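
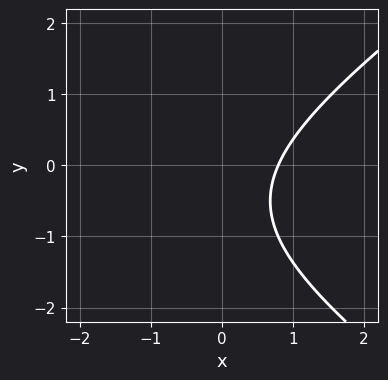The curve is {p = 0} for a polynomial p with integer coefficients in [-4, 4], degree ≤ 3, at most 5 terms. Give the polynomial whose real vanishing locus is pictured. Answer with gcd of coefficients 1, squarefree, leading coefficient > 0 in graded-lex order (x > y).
deg p = 2. The shape is more complex than any degree-1 curve.
From the visible intercepts: the curve avoids every integer y-axis point in the box.
Putting this together gives p.

x^2 - 2*y^2 + 3*x - 2*y - 3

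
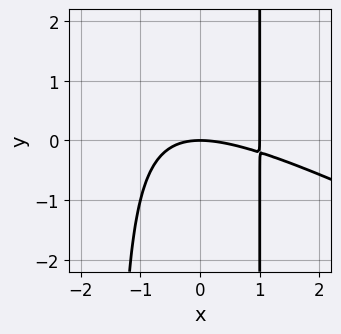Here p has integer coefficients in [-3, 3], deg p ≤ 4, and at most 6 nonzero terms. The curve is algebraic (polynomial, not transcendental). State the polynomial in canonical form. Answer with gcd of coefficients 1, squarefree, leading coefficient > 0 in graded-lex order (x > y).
x^3 + 2*x^2*y - x^2 + x*y - 3*y

(a) Degree: the shape is more complex than any degree-2 curve, so deg p = 3.
(b) Observable constraints: one y-axis crossing is at y = 0; the x-axis gridline crossings are at x ∈ {0, 1}.
(c) Assembling these constraints gives the stated polynomial.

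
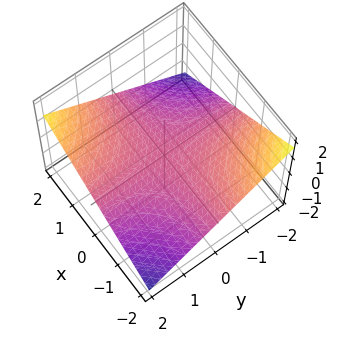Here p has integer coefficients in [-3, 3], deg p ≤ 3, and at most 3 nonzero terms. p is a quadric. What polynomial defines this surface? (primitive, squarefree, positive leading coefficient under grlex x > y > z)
x*y - 3*z

1. deg p = 2.
2. From the visible intercepts: it meets the z-axis at z = 0 (among the integer gridlines); the visible y-axis segment lies entirely on the surface; every point of the x-axis in the box is on the surface.
3. Fitting integer coefficients to these (and the overall shape) gives p.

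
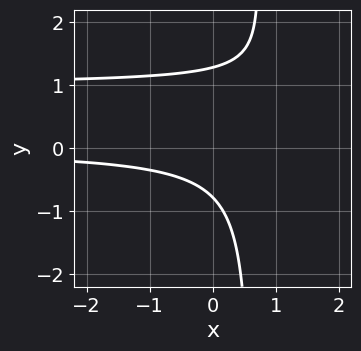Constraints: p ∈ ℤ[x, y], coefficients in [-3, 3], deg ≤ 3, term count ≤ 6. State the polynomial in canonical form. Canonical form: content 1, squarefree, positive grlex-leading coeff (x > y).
(a) deg p = 3. No degree-2 curve has this shape.
(b) From the axis intercepts and sections: the curve avoids every integer x-axis point in the box.
(c) These observations pin down the coefficients.

3*x*y^2 - 3*x*y - 2*y^2 + y + 2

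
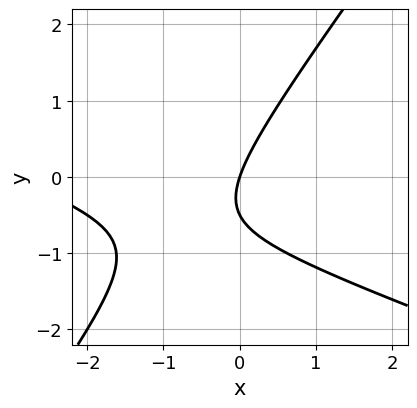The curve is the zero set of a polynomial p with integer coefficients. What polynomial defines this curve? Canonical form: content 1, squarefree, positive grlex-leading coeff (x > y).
x^2 + 2*x*y - 2*y^2 + 3*x - y

The degree is 2 — a generic line meets the curve in up to 2 points.
From the visible intercepts: one x-axis crossing is at x = 0; one y-axis crossing is at y = 0.
Together with the visible shape, these determine p as stated.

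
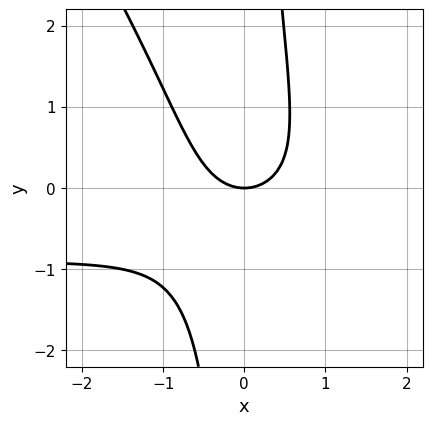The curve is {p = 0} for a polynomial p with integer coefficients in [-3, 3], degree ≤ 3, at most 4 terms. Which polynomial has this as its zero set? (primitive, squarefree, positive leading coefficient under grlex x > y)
(a) deg p = 3.
(b) From the axis intercepts and sections: it crosses the y-axis at the gridline y = 0; one x-axis crossing is at x = 0.
(c) These observations pin down the coefficients.

3*x^2*y + 2*x*y^2 + 3*x^2 - 3*y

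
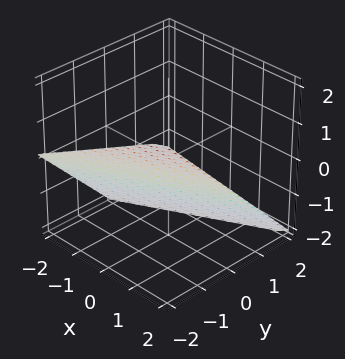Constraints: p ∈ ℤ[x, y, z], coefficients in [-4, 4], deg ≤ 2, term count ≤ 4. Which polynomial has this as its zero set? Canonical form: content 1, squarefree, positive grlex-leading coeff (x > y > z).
(a) The degree is 1 — every cross-section is a straight line — this is a plane.
(b) Checking where it meets the axes: it meets the y-axis at y = -1 (among the integer gridlines); it crosses the z-axis at the gridline z = -1; one x-axis crossing is at x = 2.
(c) Matching integer coefficients to the picture gives p.

x - 2*y - 2*z - 2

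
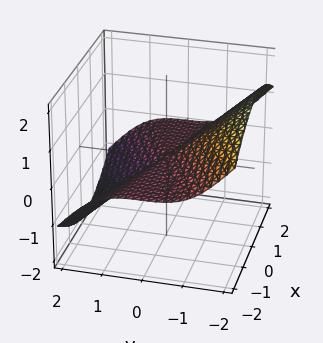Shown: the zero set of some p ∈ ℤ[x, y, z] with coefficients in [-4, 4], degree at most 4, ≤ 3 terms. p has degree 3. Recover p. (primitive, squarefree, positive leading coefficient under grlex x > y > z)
3*x^2*z + 2*y^3 + 3*z^3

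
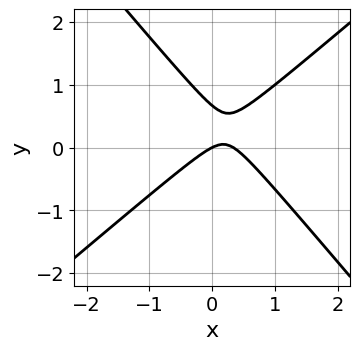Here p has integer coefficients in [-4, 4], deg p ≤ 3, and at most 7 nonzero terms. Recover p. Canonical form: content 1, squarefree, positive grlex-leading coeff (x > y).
1. Degree: no degree-1 curve has this shape, so deg p = 2.
2. From the axis intercepts and sections: one y-axis crossing is at y = 0; it meets the x-axis at x = 0 (among the integer gridlines).
3. Assembling these constraints gives the stated polynomial.

3*x^2 - x*y - 3*y^2 - x + 2*y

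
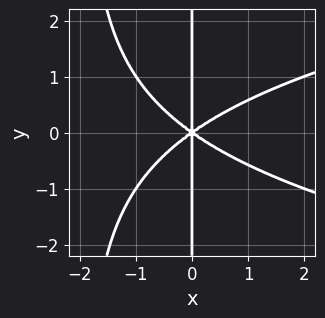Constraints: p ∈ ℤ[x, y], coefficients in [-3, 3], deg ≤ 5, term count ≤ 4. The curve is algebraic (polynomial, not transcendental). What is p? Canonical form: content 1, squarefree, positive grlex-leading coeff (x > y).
x^2*y^2 - x^3 + 2*x*y^2

(a) deg p = 4. A generic line meets the curve in up to 4 points.
(b) Symmetries: mirror symmetry y ↦ −y ⇒ only even powers of y.
(c) From the axis intercepts and sections: every point of the y-axis in the box is on the curve; one x-axis crossing is at x = 0.
(d) These observations pin down the coefficients.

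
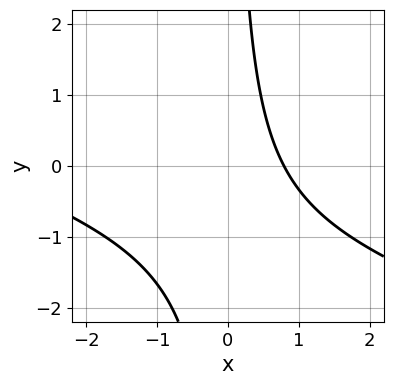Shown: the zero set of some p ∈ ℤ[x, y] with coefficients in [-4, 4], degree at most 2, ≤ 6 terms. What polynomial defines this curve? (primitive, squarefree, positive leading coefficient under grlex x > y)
x^2 + 3*x*y + 3*x - 3

deg p = 2. A generic line meets the curve in up to 2 points.
Reading off the gridlines: it misses every integer gridline on the y-axis.
These observations pin down the coefficients.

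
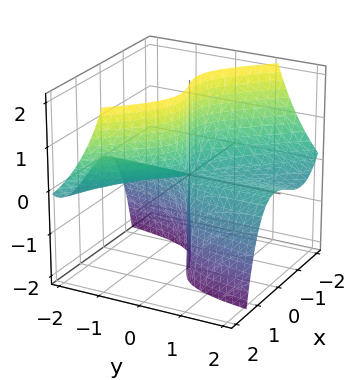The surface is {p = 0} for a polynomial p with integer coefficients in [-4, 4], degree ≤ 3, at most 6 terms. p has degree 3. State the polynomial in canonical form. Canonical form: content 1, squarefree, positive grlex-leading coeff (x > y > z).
2*x^3 + 2*x^2*y - x*z + 3*y*z

(a) The degree is 3 — the shape is more complex than any degree-2 surface.
(b) Observable constraints: the visible y-axis segment lies entirely on the surface; every point of the z-axis in the box is on the surface.
(c) Putting this together gives p.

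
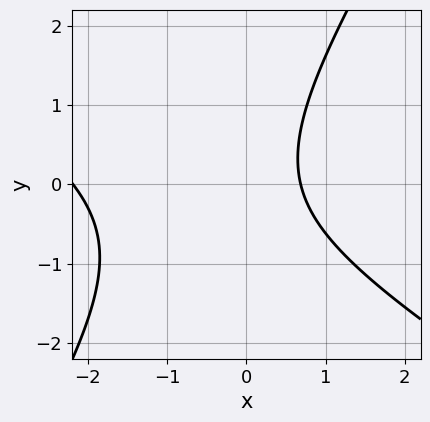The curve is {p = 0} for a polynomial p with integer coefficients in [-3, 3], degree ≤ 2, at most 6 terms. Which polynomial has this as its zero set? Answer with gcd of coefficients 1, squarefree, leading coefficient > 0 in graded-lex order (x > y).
1. deg p = 2.
2. Observable constraints: the curve avoids every integer y-axis point in the box.
3. Assembling these constraints gives the stated polynomial.

2*x^2 + 2*x*y - 2*y^2 + 3*x - 3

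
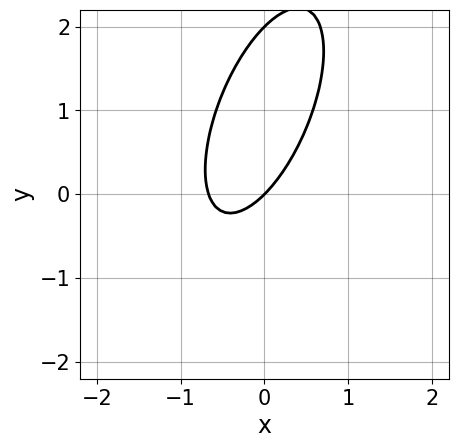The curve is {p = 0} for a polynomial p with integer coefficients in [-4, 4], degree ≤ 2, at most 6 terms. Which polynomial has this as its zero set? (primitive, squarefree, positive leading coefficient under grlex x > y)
deg p = 2.
From the axis intercepts and sections: it meets the x-axis at x = 0 (among the integer gridlines); the y-axis gridline crossings are at y ∈ {0, 2}.
The integer polynomial consistent with all of this is the stated p.

3*x^2 - 2*x*y + y^2 + 2*x - 2*y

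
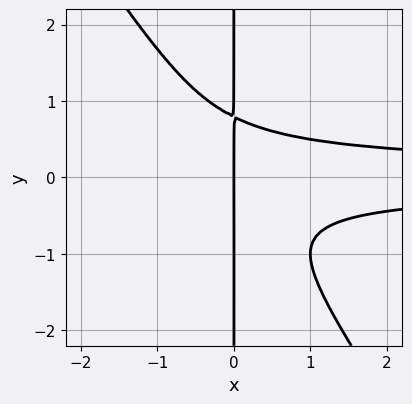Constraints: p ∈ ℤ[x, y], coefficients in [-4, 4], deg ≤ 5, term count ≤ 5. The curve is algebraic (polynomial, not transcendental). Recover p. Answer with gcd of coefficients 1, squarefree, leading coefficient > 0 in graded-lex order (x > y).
(a) The degree is 4 — no degree-3 curve has this shape.
(b) Checking where it meets the axes: it meets the x-axis at x = 0 (among the integer gridlines); the visible y-axis segment lies entirely on the curve.
(c) Solving for integer coefficients yields p as stated.

3*x^2*y^2 + 2*x*y^3 - x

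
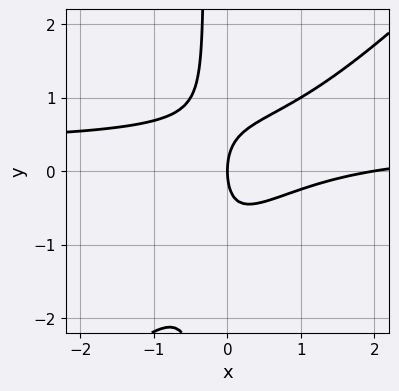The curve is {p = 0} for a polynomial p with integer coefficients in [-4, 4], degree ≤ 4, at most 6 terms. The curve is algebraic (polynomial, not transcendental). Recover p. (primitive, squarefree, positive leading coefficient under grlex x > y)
First, the degree is 3 — a generic line meets the curve in up to 3 points.
Next, reading off the gridlines: the x-axis gridline crossings are at x ∈ {0, 2}; one y-axis crossing is at y = 0.
Finally, putting this together gives p.

3*x^2*y - 3*x*y^2 - x^2 - y^2 + 2*x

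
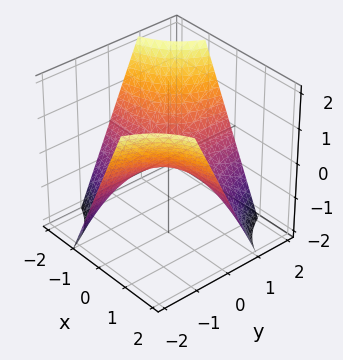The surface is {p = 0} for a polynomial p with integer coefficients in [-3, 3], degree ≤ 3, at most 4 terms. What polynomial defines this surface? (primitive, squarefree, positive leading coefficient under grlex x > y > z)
x*y + z

First, the degree is 2 — a saddle surface; a quadric.
Next, from the axis intercepts and sections: every point of the x-axis in the box is on the surface; it meets the z-axis at z = 0 (among the integer gridlines).
Finally, the integer polynomial consistent with all of this is the stated p. Check: (0, -1, 0) on the y-axis lies on the surface, and p(0, -1, 0) = 0. ✓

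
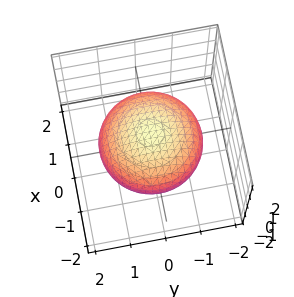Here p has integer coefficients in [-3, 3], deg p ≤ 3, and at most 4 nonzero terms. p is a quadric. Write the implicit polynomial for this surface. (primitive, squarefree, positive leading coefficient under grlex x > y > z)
(a) The degree is 2 — bounded and convex; a quadric.
(b) Symmetries: rotational symmetry about the z-axis ⇒ p depends on x, y only through x² + y²; mirror symmetry z ↦ −z ⇒ only even powers of z.
(c) Checking where it meets the axes: a circular section at z = 0 has radius between 1 and 2; among the integer gridlines, it crosses the z-axis at z ∈ {-1, 1}.
(d) Assembling these constraints gives the stated polynomial.

x^2 + y^2 + 2*z^2 - 2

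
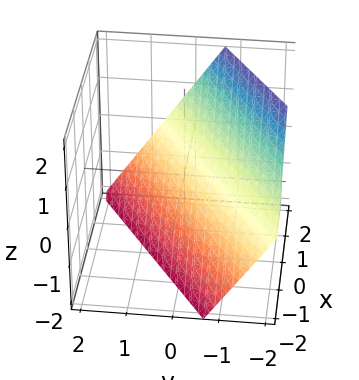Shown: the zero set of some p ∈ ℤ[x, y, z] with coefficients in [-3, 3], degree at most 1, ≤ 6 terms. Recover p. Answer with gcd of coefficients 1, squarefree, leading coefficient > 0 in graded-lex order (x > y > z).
2*x - 3*y - 2*z - 2

The degree is 1 — the surface is flat (a plane).
Reading off the gridlines: it meets the z-axis at z = -1 (among the integer gridlines); it crosses the x-axis at the gridline x = 1.
Matching integer coefficients to the picture gives p.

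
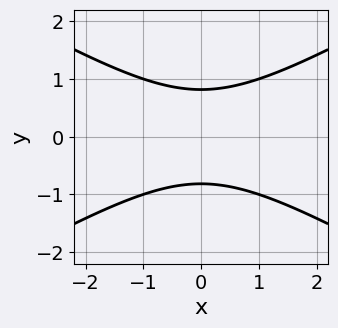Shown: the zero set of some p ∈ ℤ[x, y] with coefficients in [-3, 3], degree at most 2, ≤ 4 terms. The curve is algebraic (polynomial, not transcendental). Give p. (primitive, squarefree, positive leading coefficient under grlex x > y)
1. deg p = 2. No degree-1 curve has this shape.
2. Symmetries: the x ↦ −x reflection is a symmetry, so x appears only in even powers; the y ↦ −y reflection is a symmetry, so y appears only in even powers.
3. Against the integer gridlines: the curve avoids every integer x-axis point in the box.
4. These observations pin down the coefficients.

x^2 - 3*y^2 + 2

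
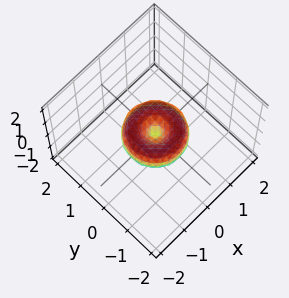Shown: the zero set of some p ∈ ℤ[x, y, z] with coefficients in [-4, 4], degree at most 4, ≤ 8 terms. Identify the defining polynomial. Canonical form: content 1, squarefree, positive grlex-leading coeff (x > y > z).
x^4 + 2*x^2*y^2 + y^4 - x^2 - y^2 + z^2

(a) deg p = 4. The shape is more complex than any degree-3 surface.
(b) Symmetries: the z-axis is an axis of rotation, so x and y enter only as x² + y².
(c) Checking where it meets the axes: among the integer gridlines, it crosses the y-axis at y ∈ {-1, 0, 1}; among the integer gridlines, it crosses the x-axis at x ∈ {-1, 0, 1}.
(d) The integer polynomial consistent with all of this is the stated p.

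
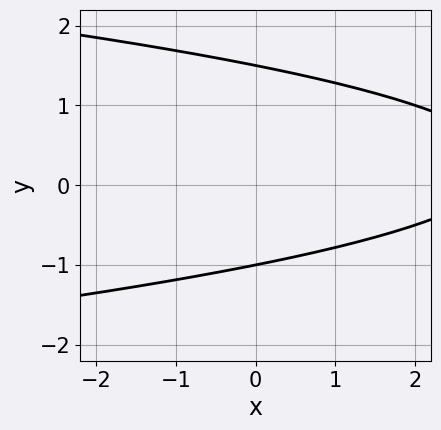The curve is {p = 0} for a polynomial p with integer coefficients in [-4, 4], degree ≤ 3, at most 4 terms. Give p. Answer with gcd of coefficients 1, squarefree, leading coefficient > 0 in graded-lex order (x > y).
The degree is 2 — the shape is more complex than any degree-1 curve.
From the visible intercepts: no x-intercept at any integer in the box; one y-axis crossing is at y = -1.
These observations pin down the coefficients.

2*y^2 + x - y - 3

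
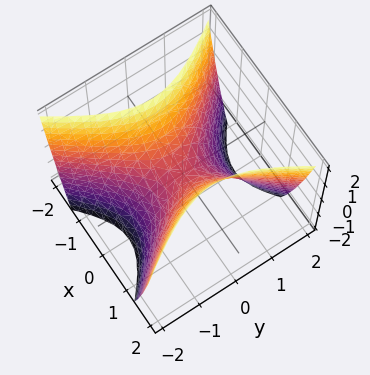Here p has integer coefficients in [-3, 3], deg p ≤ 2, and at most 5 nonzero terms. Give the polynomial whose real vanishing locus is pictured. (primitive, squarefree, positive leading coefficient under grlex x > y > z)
3*x^2 - 2*y^2 - 2*z

1. deg p = 2. A saddle surface; a quadric.
2. Symmetries: mirror symmetry y ↦ −y ⇒ only even powers of y; the x ↦ −x reflection is a symmetry, so x appears only in even powers.
3. Observable constraints: it meets the z-axis at z = 0 (among the integer gridlines); it meets the y-axis at y = 0 (among the integer gridlines); one x-axis crossing is at x = 0.
4. Together with the visible shape, these determine p as stated.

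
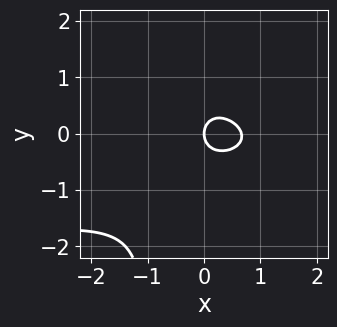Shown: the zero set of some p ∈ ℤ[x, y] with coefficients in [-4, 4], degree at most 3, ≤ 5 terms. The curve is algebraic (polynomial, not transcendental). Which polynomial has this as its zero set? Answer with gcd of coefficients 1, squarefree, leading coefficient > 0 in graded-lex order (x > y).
(a) deg p = 3.
(b) Checking where it meets the axes: it meets the y-axis at y = 0 (among the integer gridlines); it meets the x-axis at x = 0 (among the integer gridlines).
(c) Putting this together gives p.

x^2*y + 3*x*y^2 + 3*x^2 + 3*y^2 - 2*x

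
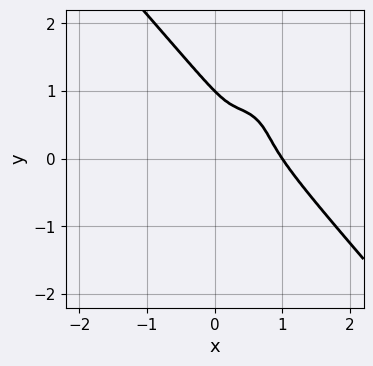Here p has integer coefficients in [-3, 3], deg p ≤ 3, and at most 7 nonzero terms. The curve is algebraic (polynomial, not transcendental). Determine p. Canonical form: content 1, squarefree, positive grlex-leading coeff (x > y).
3*x^3 + 2*y^3 - 3*x^2 + 2*x*y - 2*y^2

First, the degree is 3 — the shape is more complex than any degree-2 curve.
Next, from the visible intercepts: it meets the y-axis at y = 1 (among the integer gridlines); one x-axis crossing is at x = 1.
Finally, together with the visible shape, these determine p as stated.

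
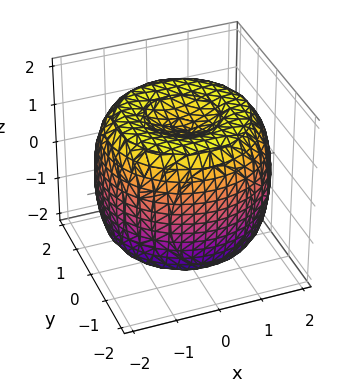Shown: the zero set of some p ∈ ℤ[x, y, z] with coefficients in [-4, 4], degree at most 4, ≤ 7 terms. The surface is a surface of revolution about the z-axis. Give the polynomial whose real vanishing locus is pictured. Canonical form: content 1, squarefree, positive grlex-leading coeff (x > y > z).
x^4 + 2*x^2*y^2 + y^4 - 3*x^2 - 3*y^2 + 2*z^2 - 3

deg p = 4. A generic line meets the surface in up to 4 points.
Symmetries: rotational symmetry about the z-axis ⇒ p depends on x, y only through x² + y².
From the axis intercepts and sections: a circular section at z = 0 has radius between 1 and 2.
The integer polynomial consistent with all of this is the stated p.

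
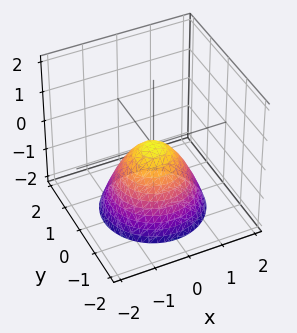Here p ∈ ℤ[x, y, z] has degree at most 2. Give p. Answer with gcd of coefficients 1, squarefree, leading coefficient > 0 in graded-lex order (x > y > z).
First, degree: a single bowl opening along one axis; a quadric, so deg p = 2.
Then, symmetries: every cross-section ⟂ z is a circle, so x, y appear only via x² + y².
Next, from the axis intercepts and sections: it crosses the y-axis at the gridline y = 0; one x-axis crossing is at x = 0.
Finally, together with the visible shape, these determine p as stated.

x^2 + y^2 + z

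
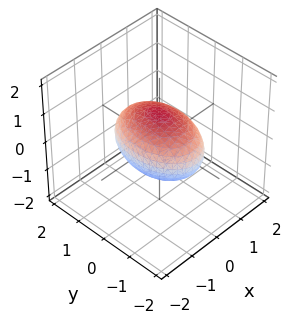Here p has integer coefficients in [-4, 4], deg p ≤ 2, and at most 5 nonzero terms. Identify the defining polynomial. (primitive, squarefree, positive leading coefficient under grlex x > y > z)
2*x^2 + y^2 + 2*z^2 - 2

(a) deg p = 2. Bounded and convex; a quadric.
(b) Symmetries: mirror symmetry x ↦ −x ⇒ only even powers of x; the y ↦ −y reflection is a symmetry, so y appears only in even powers; it's symmetric under z → −z, forcing even powers of z.
(c) From the axis intercepts and sections: among the integer gridlines, it crosses the z-axis at z ∈ {-1, 1}; the x-axis gridline crossings are at x ∈ {-1, 1}.
(d) Putting this together gives p.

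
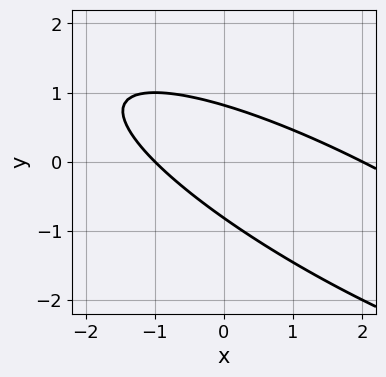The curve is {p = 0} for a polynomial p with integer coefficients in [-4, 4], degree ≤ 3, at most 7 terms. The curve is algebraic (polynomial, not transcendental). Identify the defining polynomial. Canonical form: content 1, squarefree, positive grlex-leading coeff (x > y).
x^2 + 3*x*y + 3*y^2 - x - 2

1. Degree: a generic line meets the curve in up to 2 points, so deg p = 2.
2. Checking where it meets the axes: among the integer gridlines, it crosses the x-axis at x ∈ {-1, 2}.
3. The integer polynomial consistent with all of this is the stated p.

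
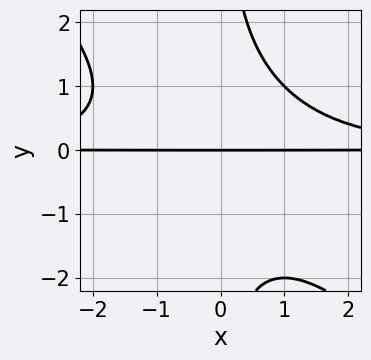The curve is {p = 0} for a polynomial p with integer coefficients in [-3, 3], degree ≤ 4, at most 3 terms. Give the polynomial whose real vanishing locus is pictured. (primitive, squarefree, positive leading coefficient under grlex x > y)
First, degree: the shape is more complex than any degree-3 curve, so deg p = 4.
Next, against the integer gridlines: the visible x-axis segment lies entirely on the curve; it meets the y-axis at y = 0 (among the integer gridlines).
Finally, putting this together gives p.

x^2*y^2 + x*y^3 - 2*y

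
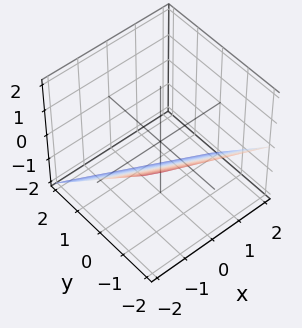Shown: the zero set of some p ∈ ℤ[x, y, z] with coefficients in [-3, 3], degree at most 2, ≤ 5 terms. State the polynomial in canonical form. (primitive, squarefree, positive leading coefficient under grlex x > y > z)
x + 2*y + 2*z + 2

First, deg p = 1.
Then, against the integer gridlines: it crosses the z-axis at the gridline z = -1; one y-axis crossing is at y = -1; it crosses the x-axis at the gridline x = -2.
Finally, these observations pin down the coefficients.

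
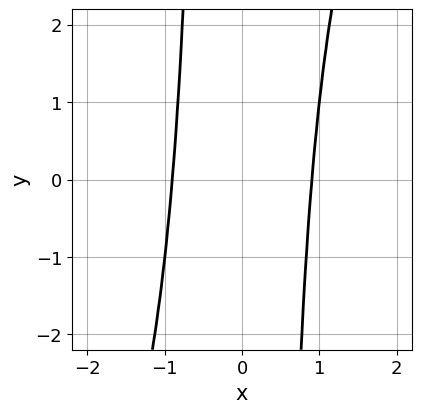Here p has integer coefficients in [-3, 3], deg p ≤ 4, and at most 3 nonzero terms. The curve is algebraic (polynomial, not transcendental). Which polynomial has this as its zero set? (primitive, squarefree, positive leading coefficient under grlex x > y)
(a) Degree: no degree-3 curve has this shape, so deg p = 4.
(b) Observable constraints: the curve avoids every integer y-axis point in the box.
(c) These observations pin down the coefficients.

3*x^4 - x^3*y - 2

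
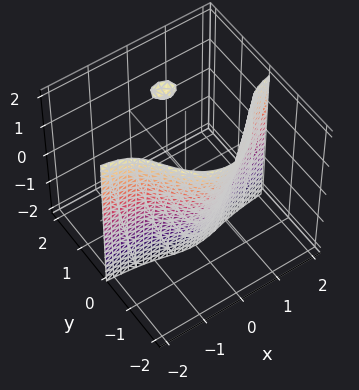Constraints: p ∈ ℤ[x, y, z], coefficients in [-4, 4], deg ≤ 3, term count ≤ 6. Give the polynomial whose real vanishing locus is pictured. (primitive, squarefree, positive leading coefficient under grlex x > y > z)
2*x^2*y + y^3 - y*z + 1

1. deg p = 3. No degree-2 surface has this shape.
2. Against the integer gridlines: no z-intercept at any integer in the box; it crosses the y-axis at the gridline y = -1; no x-intercept at any integer in the box.
3. Fitting integer coefficients to these (and the overall shape) gives p.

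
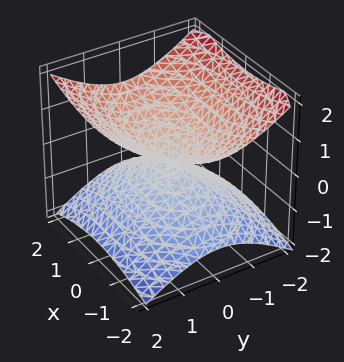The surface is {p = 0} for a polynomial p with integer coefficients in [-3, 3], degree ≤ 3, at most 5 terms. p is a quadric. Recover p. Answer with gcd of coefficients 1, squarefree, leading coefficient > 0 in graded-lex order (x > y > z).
x^2 + 2*y^2 - 3*z^2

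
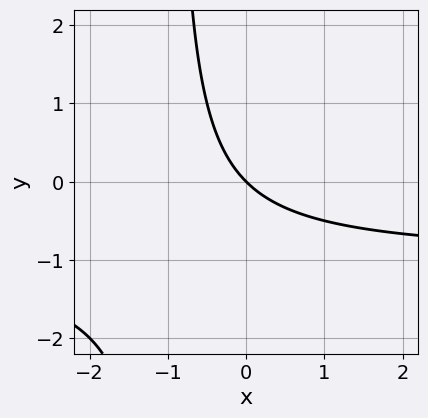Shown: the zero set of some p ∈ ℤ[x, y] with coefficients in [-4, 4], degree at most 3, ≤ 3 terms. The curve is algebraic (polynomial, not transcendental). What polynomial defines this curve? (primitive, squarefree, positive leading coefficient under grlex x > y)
x*y + x + y

1. The degree is 2 — a generic line meets the curve in up to 2 points.
2. Observable constraints: one y-axis crossing is at y = 0; it meets the x-axis at x = 0 (among the integer gridlines).
3. Assembling these constraints gives the stated polynomial.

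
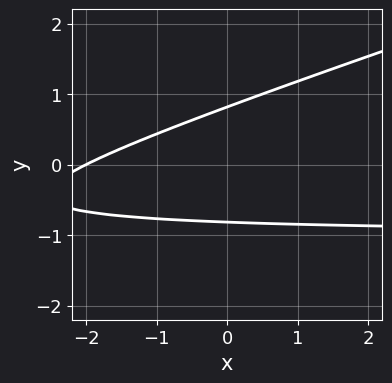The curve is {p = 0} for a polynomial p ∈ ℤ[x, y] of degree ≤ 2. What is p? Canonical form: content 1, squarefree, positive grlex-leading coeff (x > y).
1. Degree: a generic line meets the curve in up to 2 points, so deg p = 2.
2. Against the integer gridlines: it meets the x-axis at x = -2 (among the integer gridlines).
3. These observations pin down the coefficients.

x*y - 3*y^2 + x + 2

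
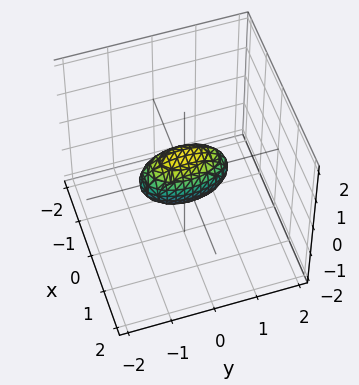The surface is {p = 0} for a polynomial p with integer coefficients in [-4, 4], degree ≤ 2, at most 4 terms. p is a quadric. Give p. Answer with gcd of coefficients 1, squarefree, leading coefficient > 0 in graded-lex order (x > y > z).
3*x^2 + y^2 + 2*z^2 - 1

First, degree: a closed, bounded, convex surface; a quadric, so deg p = 2.
Next, symmetries: mirror symmetry z ↦ −z ⇒ only even powers of z; mirror symmetry y ↦ −y ⇒ only even powers of y; the x ↦ −x reflection is a symmetry, so x appears only in even powers.
Next, against the integer gridlines: the y-axis gridline crossings are at y ∈ {-1, 1}.
Finally, matching integer coefficients to the picture gives p.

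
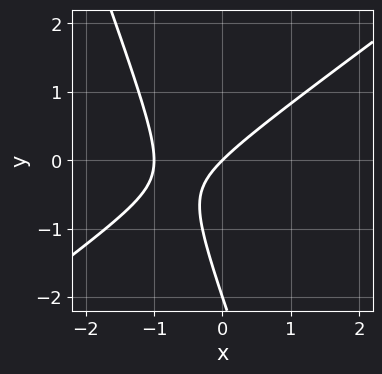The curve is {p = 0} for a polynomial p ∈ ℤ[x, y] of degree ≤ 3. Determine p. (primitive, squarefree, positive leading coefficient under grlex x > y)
2*x^2 - 2*x*y - y^2 + 2*x - 2*y

1. The degree is 2 — no degree-1 curve has this shape.
2. Against the integer gridlines: among the integer gridlines, it crosses the x-axis at x ∈ {-1, 0}; among the integer gridlines, it crosses the y-axis at y ∈ {-2, 0}.
3. Assembling these constraints gives the stated polynomial.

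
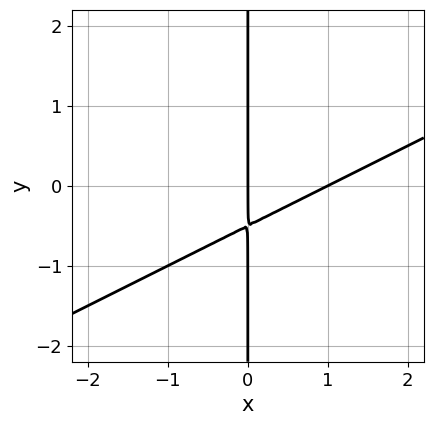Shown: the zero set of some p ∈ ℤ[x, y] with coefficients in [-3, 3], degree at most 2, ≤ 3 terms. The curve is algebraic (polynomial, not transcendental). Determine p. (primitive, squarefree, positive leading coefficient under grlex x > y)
x^2 - 2*x*y - x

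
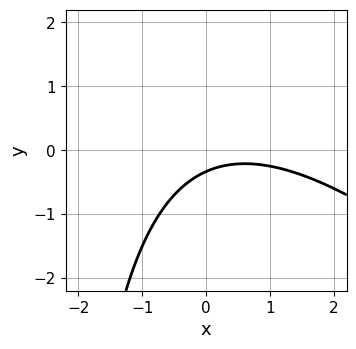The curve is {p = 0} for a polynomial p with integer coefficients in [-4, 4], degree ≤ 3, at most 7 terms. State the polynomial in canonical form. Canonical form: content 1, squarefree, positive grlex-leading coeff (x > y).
The degree is 2 — no degree-1 curve has this shape.
Reading off the gridlines: no x-intercept at any integer in the box.
The integer polynomial consistent with all of this is the stated p.

x^2 + x*y - x + 3*y + 1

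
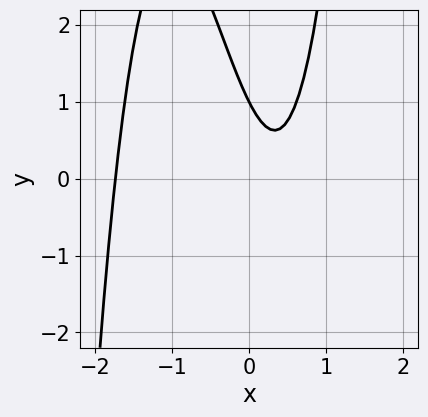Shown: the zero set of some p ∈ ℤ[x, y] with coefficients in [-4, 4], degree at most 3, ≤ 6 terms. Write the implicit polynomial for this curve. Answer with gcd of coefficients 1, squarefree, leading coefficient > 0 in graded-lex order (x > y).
(a) Degree: a generic line meets the curve in up to 3 points, so deg p = 3.
(b) From the axis intercepts and sections: it crosses the y-axis at the gridline y = 1.
(c) Together with the visible shape, these determine p as stated.

2*x^3 + 2*x^2 - 2*x - y + 1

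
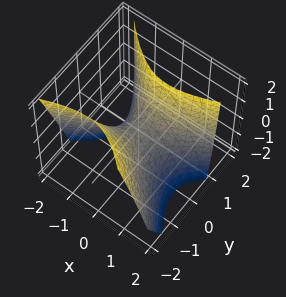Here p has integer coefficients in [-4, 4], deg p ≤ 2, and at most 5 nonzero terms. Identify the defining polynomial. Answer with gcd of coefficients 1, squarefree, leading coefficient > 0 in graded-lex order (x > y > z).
First, degree: the shape is more complex than any degree-1 surface, so deg p = 2.
Then, checking where it meets the axes: it meets the y-axis at y = 0 (among the integer gridlines); it meets the x-axis at x = 0 (among the integer gridlines); it meets the z-axis at z = 0 (among the integer gridlines).
Finally, these observations pin down the coefficients.

2*x^2 - 2*x*y - 3*y^2 - y*z + 2*z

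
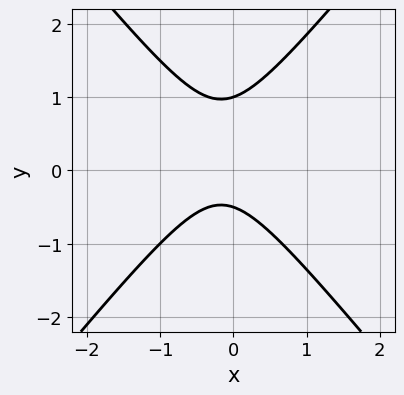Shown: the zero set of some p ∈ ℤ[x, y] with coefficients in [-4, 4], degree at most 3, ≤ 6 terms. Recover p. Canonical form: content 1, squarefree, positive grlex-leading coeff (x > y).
1. deg p = 2.
2. From the visible intercepts: no x-intercept at any integer in the box; it crosses the y-axis at the gridline y = 1.
3. Matching integer coefficients to the picture gives p.

3*x^2 - 2*y^2 + x + y + 1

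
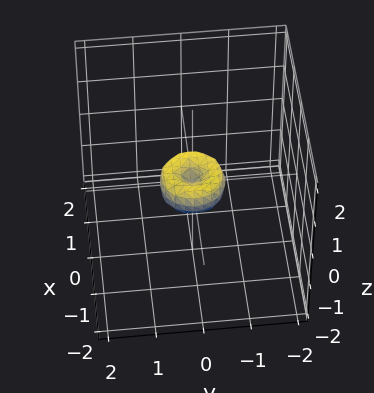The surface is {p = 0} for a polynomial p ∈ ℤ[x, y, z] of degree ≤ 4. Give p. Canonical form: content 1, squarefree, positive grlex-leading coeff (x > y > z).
deg p = 4. A generic line meets the surface in up to 4 points.
Symmetries: rotational symmetry about the z-axis ⇒ p depends on x, y only through x² + y².
From the visible intercepts: one y-axis crossing is at y = 0; one z-axis crossing is at z = 0.
Fitting integer coefficients to these (and the overall shape) gives p.

2*x^4 + 4*x^2*y^2 + 2*y^4 - x^2 - y^2 + z^2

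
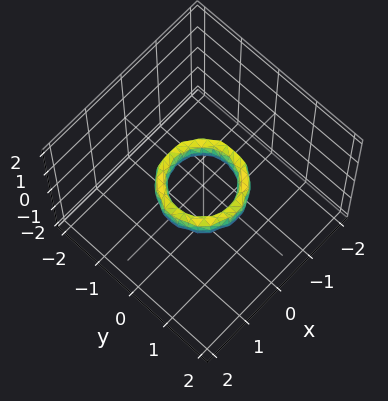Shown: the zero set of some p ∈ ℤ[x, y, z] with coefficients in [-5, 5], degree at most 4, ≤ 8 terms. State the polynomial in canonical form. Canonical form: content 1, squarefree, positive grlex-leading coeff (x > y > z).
2*x^4 + 4*x^2*y^2 + 2*y^4 - 3*x^2 - 3*y^2 + z^2 + 1

1. Degree: a generic line meets the surface in up to 4 points, so deg p = 4.
2. Symmetry: every cross-section ⟂ z is a circle, so x, y appear only via x² + y².
3. From the axis intercepts and sections: it misses every integer gridline on the z-axis; among the integer gridlines, it crosses the x-axis at x ∈ {-1, 1}; a circular section at z = 0 has radius between 0 and 1; the y-axis gridline crossings are at y ∈ {-1, 1}.
4. These observations pin down the coefficients.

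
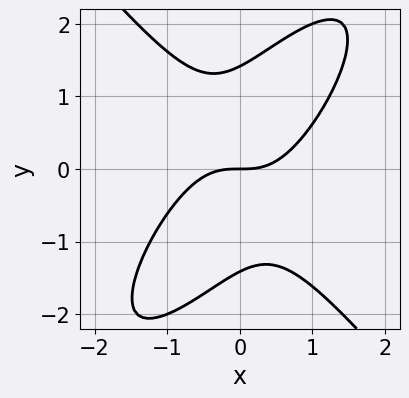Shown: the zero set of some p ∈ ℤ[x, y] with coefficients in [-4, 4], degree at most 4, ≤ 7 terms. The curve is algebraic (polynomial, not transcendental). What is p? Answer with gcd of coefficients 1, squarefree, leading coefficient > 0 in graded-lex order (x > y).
2*x^3 - x^2*y - x*y^2 + y^3 - 2*y

First, degree: no degree-2 curve has this shape, so deg p = 3.
Then, reading off the gridlines: one y-axis crossing is at y = 0; it crosses the x-axis at the gridline x = 0.
Finally, putting this together gives p.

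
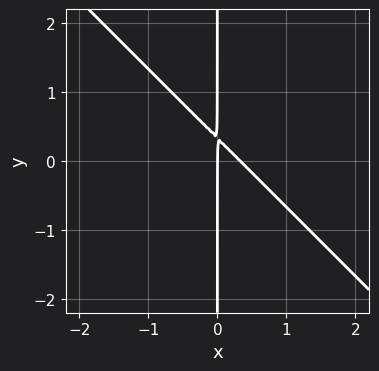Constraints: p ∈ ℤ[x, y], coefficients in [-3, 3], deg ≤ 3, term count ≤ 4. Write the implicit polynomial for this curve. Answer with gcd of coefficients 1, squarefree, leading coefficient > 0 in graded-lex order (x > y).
3*x^2 + 3*x*y - x

(a) Degree: a generic line meets the curve in up to 2 points, so deg p = 2.
(b) Against the integer gridlines: one x-axis crossing is at x = 0; the visible y-axis segment lies entirely on the curve.
(c) These observations pin down the coefficients.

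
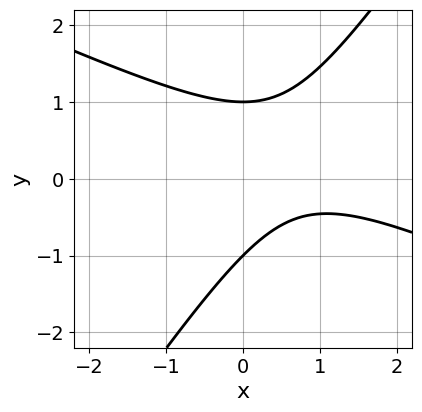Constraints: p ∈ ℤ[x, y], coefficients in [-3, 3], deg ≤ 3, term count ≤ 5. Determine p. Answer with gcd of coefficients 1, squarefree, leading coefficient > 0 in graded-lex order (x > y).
(a) Degree: the shape is more complex than any degree-1 curve, so deg p = 2.
(b) Observable constraints: the curve avoids every integer x-axis point in the box; among the integer gridlines, it crosses the y-axis at y ∈ {-1, 1}.
(c) Assembling these constraints gives the stated polynomial.

2*x^2 + 3*x*y - 3*y^2 - 3*x + 3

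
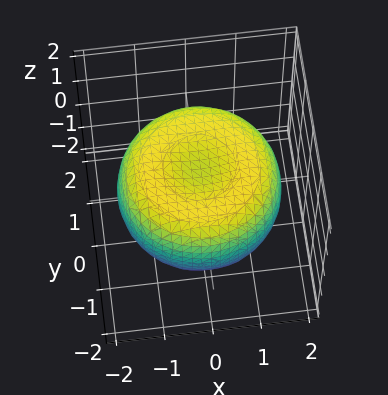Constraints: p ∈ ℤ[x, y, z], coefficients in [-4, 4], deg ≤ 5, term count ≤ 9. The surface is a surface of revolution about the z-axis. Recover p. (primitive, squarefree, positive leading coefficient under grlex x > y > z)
1. deg p = 4. The shape is more complex than any degree-3 surface.
2. Symmetries: the z-axis is an axis of rotation, so x and y enter only as x² + y².
3. Observable constraints: a circular section at z = -1 has radius exactly 1.
4. Together with the visible shape, these determine p as stated.

x^4 + 2*x^2*y^2 + y^4 - 2*x^2 - 2*y^2 + 3*z^2 - 2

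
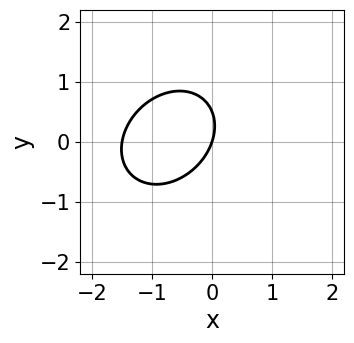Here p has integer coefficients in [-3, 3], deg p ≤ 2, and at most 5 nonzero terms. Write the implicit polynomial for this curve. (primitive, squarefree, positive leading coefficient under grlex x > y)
2*x^2 - x*y + 2*y^2 + 3*x - y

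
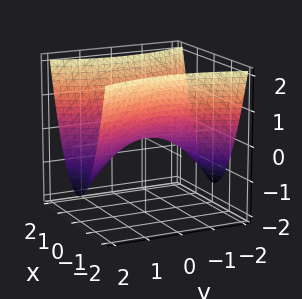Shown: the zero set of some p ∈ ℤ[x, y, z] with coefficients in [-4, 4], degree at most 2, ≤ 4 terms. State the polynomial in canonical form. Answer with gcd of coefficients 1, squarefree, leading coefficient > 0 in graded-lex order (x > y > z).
deg p = 2. A saddle surface; a quadric.
Symmetries: it's symmetric under x → −x, forcing even powers of x; mirror symmetry y ↦ −y ⇒ only even powers of y.
From the axis intercepts and sections: it crosses the z-axis at the gridline z = 0; it meets the x-axis at x = 0 (among the integer gridlines).
Matching integer coefficients to the picture gives p.

3*x^2 - y^2 - 3*z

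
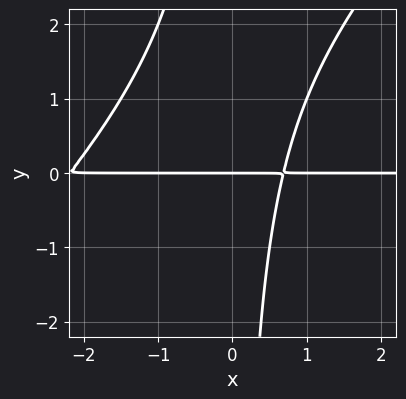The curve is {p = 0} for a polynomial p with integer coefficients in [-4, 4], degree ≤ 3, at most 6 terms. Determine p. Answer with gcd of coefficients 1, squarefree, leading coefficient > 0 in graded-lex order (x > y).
The degree is 3 — no degree-2 curve has this shape.
Observable constraints: every point of the x-axis in the box is on the curve; one y-axis crossing is at y = 0.
Assembling these constraints gives the stated polynomial.

2*x^2*y - 2*x*y^2 + 3*x*y - 3*y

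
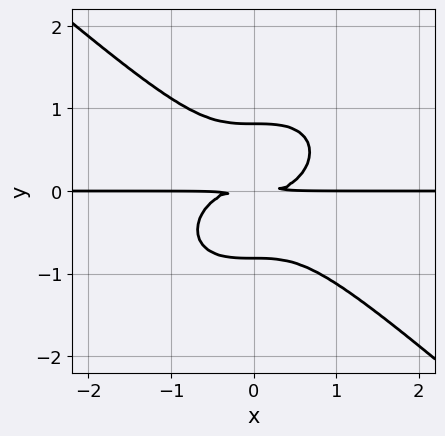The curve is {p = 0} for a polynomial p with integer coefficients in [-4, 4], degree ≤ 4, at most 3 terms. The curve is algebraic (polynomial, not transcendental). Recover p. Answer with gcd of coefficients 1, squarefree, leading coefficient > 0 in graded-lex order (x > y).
2*x^3*y + 3*y^4 - 2*y^2

(a) Degree: a generic line meets the curve in up to 4 points, so deg p = 4.
(b) Against the integer gridlines: the visible x-axis segment lies entirely on the curve.
(c) The integer polynomial consistent with all of this is the stated p.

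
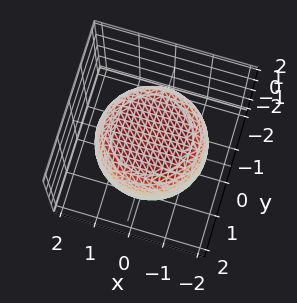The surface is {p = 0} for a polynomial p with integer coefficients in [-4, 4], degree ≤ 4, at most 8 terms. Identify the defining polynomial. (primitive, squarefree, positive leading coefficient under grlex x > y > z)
x^4 + 2*x^2*y^2 + y^4 - x^2 - y^2 + 3*z^2 - 3

deg p = 4. No degree-3 surface has this shape.
Symmetry: the z-axis is an axis of rotation, so x and y enter only as x² + y².
Checking where it meets the axes: the z-axis gridline crossings are at z ∈ {-1, 1}; a circular section at z = 1 has radius exactly 1.
Together with the visible shape, these determine p as stated.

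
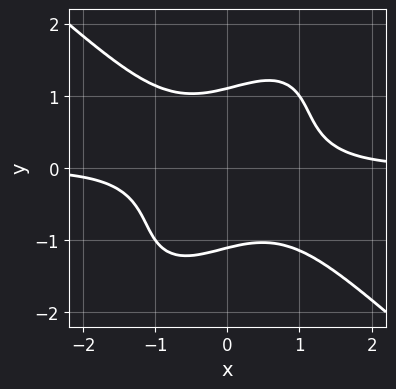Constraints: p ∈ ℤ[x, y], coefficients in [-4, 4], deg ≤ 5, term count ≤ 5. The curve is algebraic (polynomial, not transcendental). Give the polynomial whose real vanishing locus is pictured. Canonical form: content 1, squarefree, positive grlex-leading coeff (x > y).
3*x^3*y - 2*x*y^3 + 2*y^4 - 3

First, the degree is 4 — a generic line meets the curve in up to 4 points.
Then, checking where it meets the axes: it misses every integer gridline on the x-axis.
Finally, fitting integer coefficients to these (and the overall shape) gives p.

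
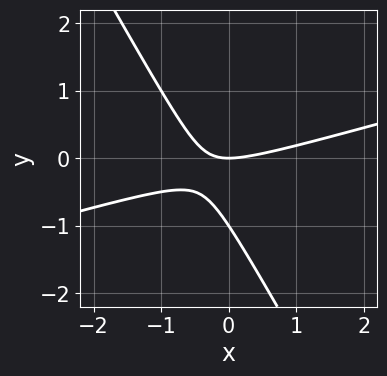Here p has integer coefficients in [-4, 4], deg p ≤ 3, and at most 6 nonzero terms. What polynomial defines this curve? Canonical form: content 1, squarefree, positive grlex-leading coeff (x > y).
(a) The degree is 2 — the shape is more complex than any degree-1 curve.
(b) From the visible intercepts: the y-axis gridline crossings are at y ∈ {-1, 0}; it crosses the x-axis at the gridline x = 0.
(c) Assembling these constraints gives the stated polynomial.

x^2 - 3*x*y - 2*y^2 - 2*y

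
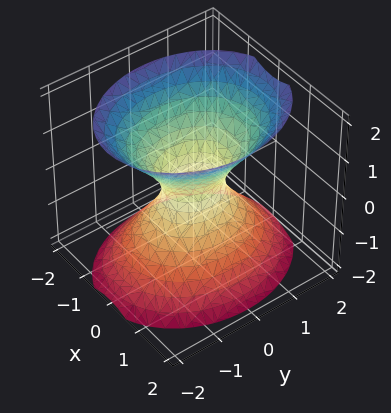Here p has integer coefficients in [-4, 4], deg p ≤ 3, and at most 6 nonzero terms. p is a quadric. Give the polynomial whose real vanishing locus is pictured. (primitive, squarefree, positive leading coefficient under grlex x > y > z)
3*x^2 + 2*y^2 - 2*z^2 - 1

1. deg p = 2.
2. Symmetries: it's symmetric under z → −z, forcing even powers of z; mirror symmetry y ↦ −y ⇒ only even powers of y; it's symmetric under x → −x, forcing even powers of x.
3. Reading off the gridlines: no z-intercept at any integer in the box.
4. Fitting integer coefficients to these (and the overall shape) gives p.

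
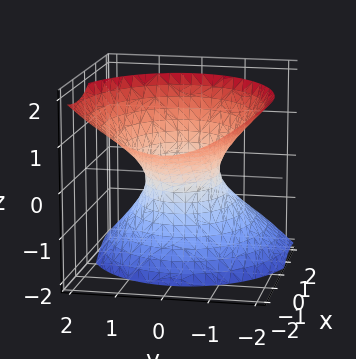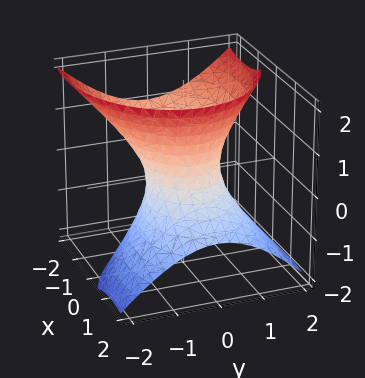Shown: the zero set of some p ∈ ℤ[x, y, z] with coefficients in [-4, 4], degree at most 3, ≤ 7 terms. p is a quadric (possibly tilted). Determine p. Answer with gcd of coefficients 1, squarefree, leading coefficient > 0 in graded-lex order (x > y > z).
First, degree: no degree-1 surface has this shape, so deg p = 2.
Then, from the axis intercepts and sections: among the integer gridlines, it crosses the x-axis at x ∈ {-1, 1}; the surface avoids every integer z-axis point in the box.
Finally, solving for integer coefficients yields p as stated.

2*x^2 + 3*x*z + 3*y^2 - 2*z^2 - 2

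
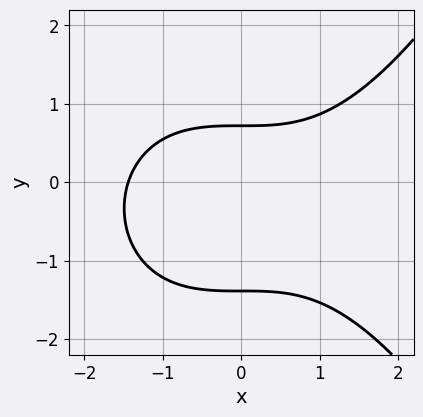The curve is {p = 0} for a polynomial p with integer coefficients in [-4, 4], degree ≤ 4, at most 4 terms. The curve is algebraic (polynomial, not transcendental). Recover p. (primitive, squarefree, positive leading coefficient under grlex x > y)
(a) deg p = 3. A generic line meets the curve in up to 3 points.
(b) Solving for integer coefficients yields p as stated.

x^3 - 3*y^2 - 2*y + 3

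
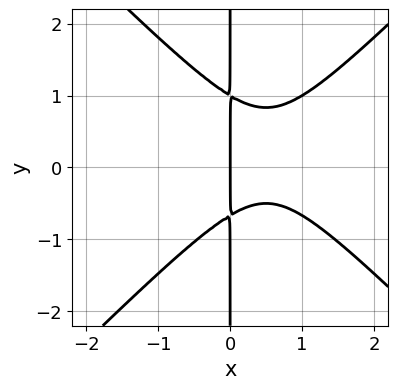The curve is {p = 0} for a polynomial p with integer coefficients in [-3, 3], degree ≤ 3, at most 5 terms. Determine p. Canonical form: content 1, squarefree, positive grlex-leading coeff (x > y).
3*x^3 - 3*x*y^2 - 3*x^2 + x*y + 2*x

(a) Degree: no degree-2 curve has this shape, so deg p = 3.
(b) Reading off the gridlines: every point of the y-axis in the box is on the curve; it crosses the x-axis at the gridline x = 0.
(c) Together with the visible shape, these determine p as stated.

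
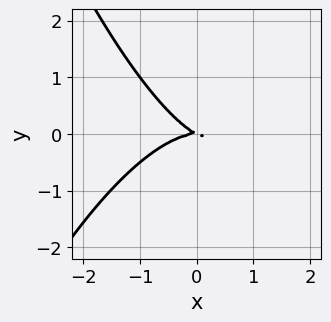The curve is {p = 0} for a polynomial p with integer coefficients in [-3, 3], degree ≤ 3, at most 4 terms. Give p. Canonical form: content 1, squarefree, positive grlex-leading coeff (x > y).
x^3 + x*y + 2*y^2

Degree: the shape is more complex than any degree-2 curve, so deg p = 3.
Against the integer gridlines: it meets the y-axis at y = 0 (among the integer gridlines); one x-axis crossing is at x = 0.
The integer polynomial consistent with all of this is the stated p.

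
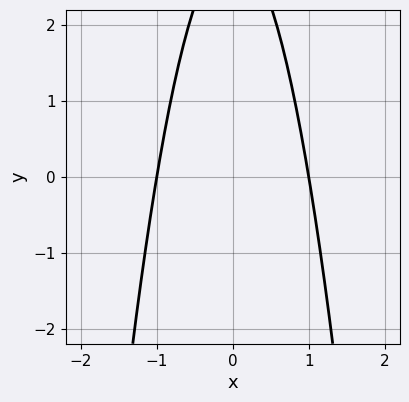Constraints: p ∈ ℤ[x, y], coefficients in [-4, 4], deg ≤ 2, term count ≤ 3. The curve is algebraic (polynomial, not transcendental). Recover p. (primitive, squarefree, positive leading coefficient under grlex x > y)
1. deg p = 2.
2. Symmetries: it's symmetric under x → −x, forcing even powers of x.
3. From the axis intercepts and sections: no y-intercept at any integer in the box; the x-axis gridline crossings are at x ∈ {-1, 1}.
4. These observations pin down the coefficients.

3*x^2 + y - 3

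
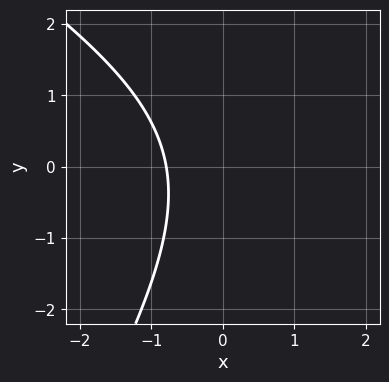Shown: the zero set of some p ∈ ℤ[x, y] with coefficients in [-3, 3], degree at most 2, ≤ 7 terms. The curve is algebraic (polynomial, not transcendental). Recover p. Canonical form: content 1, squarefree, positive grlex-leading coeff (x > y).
x^2 + x*y - y^2 - 3*x - 3

(a) deg p = 2.
(b) From the visible intercepts: the curve avoids every integer y-axis point in the box.
(c) Matching integer coefficients to the picture gives p.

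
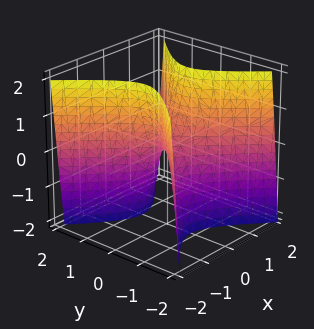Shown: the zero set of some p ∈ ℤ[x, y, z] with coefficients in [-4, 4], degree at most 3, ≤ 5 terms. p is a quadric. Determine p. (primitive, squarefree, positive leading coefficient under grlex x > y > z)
3*x^2 - 3*y^2 - z

The degree is 2 — a hyperbolic paraboloid; a quadric.
Symmetries: the y ↦ −y reflection is a symmetry, so y appears only in even powers; it's symmetric under x → −x, forcing even powers of x.
Against the integer gridlines: one z-axis crossing is at z = 0; it meets the y-axis at y = 0 (among the integer gridlines); one x-axis crossing is at x = 0.
Putting this together gives p.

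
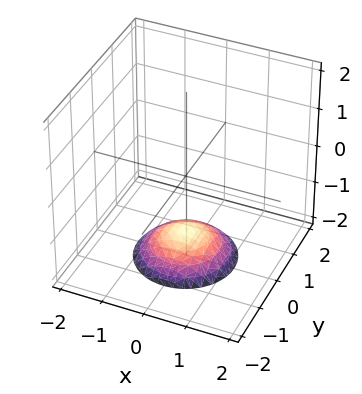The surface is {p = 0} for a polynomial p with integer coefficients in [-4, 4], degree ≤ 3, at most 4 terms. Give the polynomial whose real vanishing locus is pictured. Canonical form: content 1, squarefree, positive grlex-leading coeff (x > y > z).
1. The degree is 2 — a generic line meets the surface in up to 2 points.
2. Symmetry: every cross-section ⟂ z is a circle, so x, y appear only via x² + y².
3. Observable constraints: it misses every integer gridline on the x-axis; the surface avoids every integer y-axis point in the box.
4. Putting this together gives p.

x^2 + y^2 + 2*z + 3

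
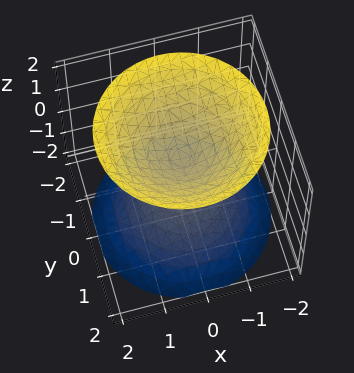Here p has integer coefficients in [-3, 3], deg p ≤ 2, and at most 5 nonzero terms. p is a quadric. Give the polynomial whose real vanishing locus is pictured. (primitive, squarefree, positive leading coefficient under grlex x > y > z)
2*x^2 + 2*y^2 - 2*z^2 + 1

(a) The picture has 2 separate pieces. Treating them together as one polynomial.
(b) deg p = 2. Two separate bowl-shaped sheets opening away from each other; a quadric.
(c) Symmetries: mirror symmetry z ↦ −z ⇒ only even powers of z; rotational symmetry about the z-axis ⇒ p depends on x, y only through x² + y².
(d) Against the integer gridlines: a circular section at z = -2 has radius between 1 and 2; it misses every integer gridline on the x-axis; no y-intercept at any integer in the box.
(e) Putting this together gives p.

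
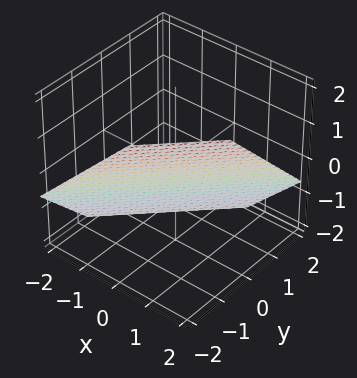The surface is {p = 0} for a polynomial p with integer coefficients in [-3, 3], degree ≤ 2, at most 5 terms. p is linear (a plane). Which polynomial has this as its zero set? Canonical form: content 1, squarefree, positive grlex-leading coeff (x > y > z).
(a) The degree is 1 — every cross-section is a straight line — this is a plane.
(b) Matching integer coefficients to the picture gives p.

3*x - 3*y - 3*z - 2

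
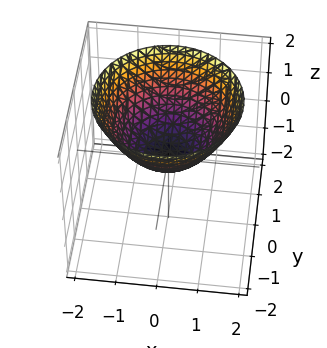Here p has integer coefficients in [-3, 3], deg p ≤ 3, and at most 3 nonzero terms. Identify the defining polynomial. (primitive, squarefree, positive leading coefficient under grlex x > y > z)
Degree: a paraboloid; a quadric, so deg p = 2.
Symmetry: every cross-section ⟂ z is a circle, so x, y appear only via x² + y².
Checking where it meets the axes: it crosses the z-axis at the gridline z = 0; one y-axis crossing is at y = 0; it meets the x-axis at x = 0 (among the integer gridlines); a circular section at z = 1 has radius between 1 and 2.
Putting this together gives p.

2*x^2 + 2*y^2 - 3*z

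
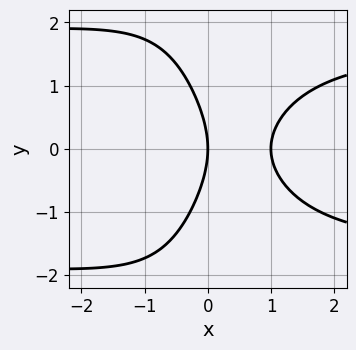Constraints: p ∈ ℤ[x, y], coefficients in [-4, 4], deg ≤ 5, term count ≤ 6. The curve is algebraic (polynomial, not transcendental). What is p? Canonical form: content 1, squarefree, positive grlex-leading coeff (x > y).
x^2*y^2 - 3*x^2 + y^2 + 3*x

1. The degree is 4 — the shape is more complex than any degree-3 curve.
2. Symmetries: mirror symmetry y ↦ −y ⇒ only even powers of y.
3. Observable constraints: the x-axis gridline crossings are at x ∈ {0, 1}; one y-axis crossing is at y = 0.
4. The integer polynomial consistent with all of this is the stated p.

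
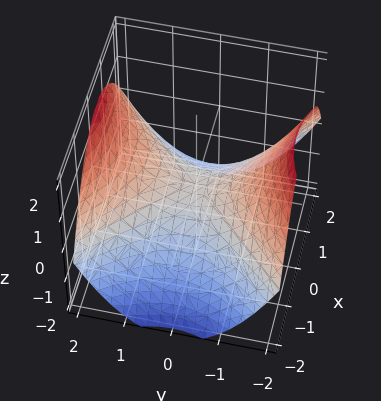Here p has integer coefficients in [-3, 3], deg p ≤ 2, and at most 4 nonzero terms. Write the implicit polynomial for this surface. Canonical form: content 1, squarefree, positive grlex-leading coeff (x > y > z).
x^2 - y^2 + 2*z

(a) deg p = 2. A saddle surface; a quadric.
(b) Symmetries: the y ↦ −y reflection is a symmetry, so y appears only in even powers; it's symmetric under x → −x, forcing even powers of x.
(c) Checking where it meets the axes: it meets the z-axis at z = 0 (among the integer gridlines); one y-axis crossing is at y = 0; it meets the x-axis at x = 0 (among the integer gridlines).
(d) Matching integer coefficients to the picture gives p.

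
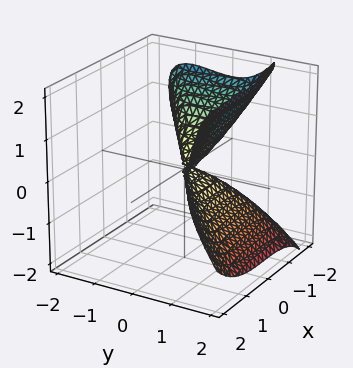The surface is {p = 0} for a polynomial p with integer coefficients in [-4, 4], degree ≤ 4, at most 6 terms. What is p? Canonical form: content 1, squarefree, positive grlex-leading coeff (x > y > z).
x^3 - 3*y^3 - 3*y^2*z + z^3 + 3*z^2

First, deg p = 3. The shape is more complex than any degree-2 surface.
Next, from the axis intercepts and sections: one z-axis crossing is at z = 0; one x-axis crossing is at x = 0; it meets the y-axis at y = 0 (among the integer gridlines).
Finally, matching integer coefficients to the picture gives p.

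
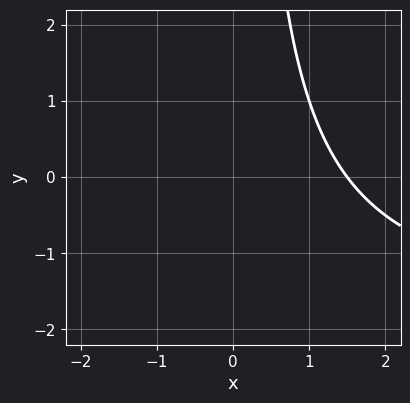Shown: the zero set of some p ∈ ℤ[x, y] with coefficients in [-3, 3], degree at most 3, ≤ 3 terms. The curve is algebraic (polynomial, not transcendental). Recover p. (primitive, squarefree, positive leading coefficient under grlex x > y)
First, the degree is 2 — the shape is more complex than any degree-1 curve.
Next, against the integer gridlines: it misses every integer gridline on the y-axis.
Finally, assembling these constraints gives the stated polynomial.

x*y + 2*x - 3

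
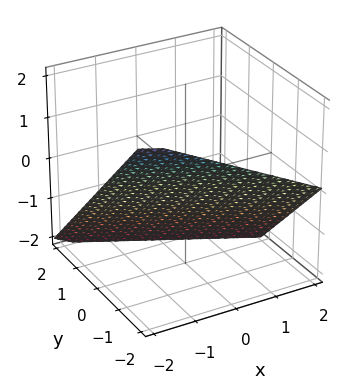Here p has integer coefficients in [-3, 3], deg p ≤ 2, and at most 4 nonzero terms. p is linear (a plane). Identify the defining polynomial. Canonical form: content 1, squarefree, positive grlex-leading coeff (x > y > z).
x + 2*y + 2*z + 2

First, deg p = 1. The surface is flat (a plane).
Then, checking where it meets the axes: it crosses the x-axis at the gridline x = -2; one y-axis crossing is at y = -1.
Finally, solving for integer coefficients yields p as stated. Check: (0, 0, -1) on the z-axis lies on the surface, and p(0, 0, -1) = 0. ✓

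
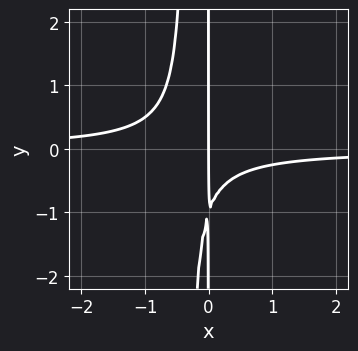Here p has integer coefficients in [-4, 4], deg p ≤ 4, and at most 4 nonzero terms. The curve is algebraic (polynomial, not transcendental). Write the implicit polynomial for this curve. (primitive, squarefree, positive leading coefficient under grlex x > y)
3*x^2*y + x*y + x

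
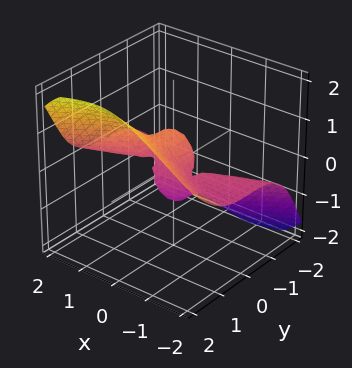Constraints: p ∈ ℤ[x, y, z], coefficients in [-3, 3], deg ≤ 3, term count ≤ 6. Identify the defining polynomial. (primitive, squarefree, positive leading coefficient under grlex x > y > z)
3*x^2*z - 2*x*z^2 - 2*y^3 + 2*z^3 - z

deg p = 3. No degree-2 surface has this shape.
From the axis intercepts and sections: it crosses the y-axis at the gridline y = 0; it meets the z-axis at z = 0 (among the integer gridlines); the visible x-axis segment lies entirely on the surface.
Putting this together gives p.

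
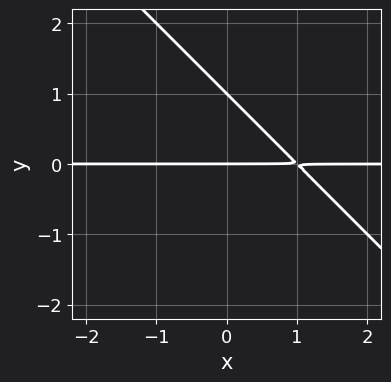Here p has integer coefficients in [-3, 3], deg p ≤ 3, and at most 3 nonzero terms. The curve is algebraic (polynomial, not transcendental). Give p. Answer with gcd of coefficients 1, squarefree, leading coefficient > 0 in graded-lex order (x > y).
x*y + y^2 - y

The degree is 2 — no degree-1 curve has this shape.
Reading off the gridlines: every point of the x-axis in the box is on the curve; the y-axis gridline crossings are at y ∈ {0, 1}.
Putting this together gives p.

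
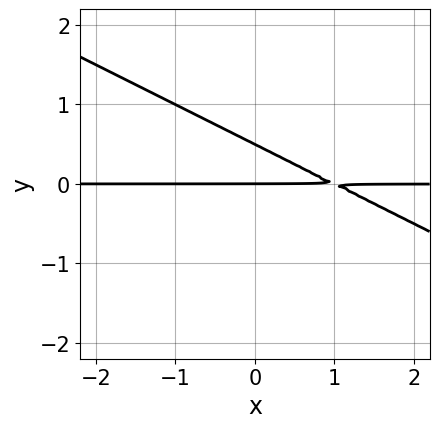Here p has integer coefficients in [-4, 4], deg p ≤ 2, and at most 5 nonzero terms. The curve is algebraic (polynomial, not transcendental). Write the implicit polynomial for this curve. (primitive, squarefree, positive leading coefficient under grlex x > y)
x*y + 2*y^2 - y

First, the degree is 2 — the shape is more complex than any degree-1 curve.
Then, from the visible intercepts: it meets the y-axis at y = 0 (among the integer gridlines); every point of the x-axis in the box is on the curve.
Finally, putting this together gives p.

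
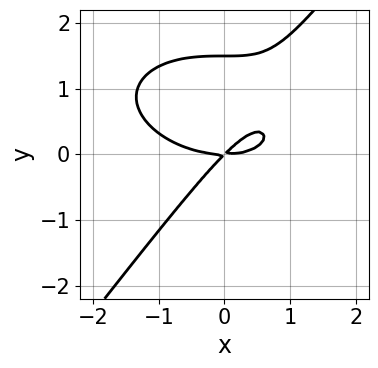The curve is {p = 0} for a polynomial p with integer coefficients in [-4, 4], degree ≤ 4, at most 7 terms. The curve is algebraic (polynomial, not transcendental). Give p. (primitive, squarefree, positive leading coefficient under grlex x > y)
First, the degree is 3 — a generic line meets the curve in up to 3 points.
Next, reading off the gridlines: it crosses the y-axis at the gridline y = 0; it crosses the x-axis at the gridline x = 0.
Finally, putting this together gives p.

x^3 + 2*x*y^2 - 2*y^3 - 3*x*y + 3*y^2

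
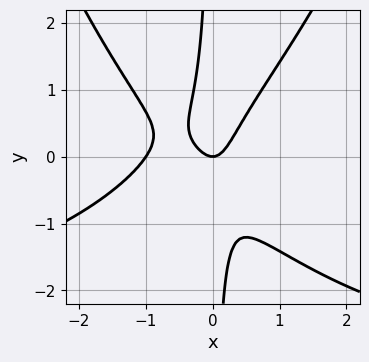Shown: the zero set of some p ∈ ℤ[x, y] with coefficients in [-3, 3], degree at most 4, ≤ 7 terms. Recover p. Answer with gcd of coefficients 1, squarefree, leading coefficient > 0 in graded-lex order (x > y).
First, degree: a generic line meets the curve in up to 4 points, so deg p = 4.
Then, from the visible intercepts: among the integer gridlines, it crosses the x-axis at x ∈ {-1, 0}; it crosses the y-axis at the gridline y = 0.
Finally, assembling these constraints gives the stated polynomial.

x^3*y + 3*x^3 - 3*x*y^2 + 3*x^2 - y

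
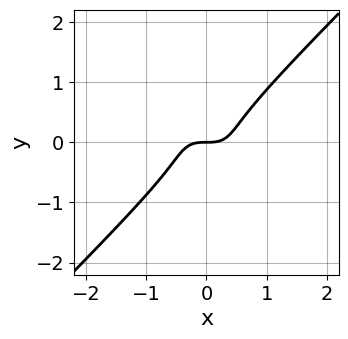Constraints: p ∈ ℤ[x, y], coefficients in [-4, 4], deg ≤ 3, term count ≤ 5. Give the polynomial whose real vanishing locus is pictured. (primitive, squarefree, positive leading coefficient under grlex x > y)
(a) Degree: a generic line meets the curve in up to 3 points, so deg p = 3.
(b) Observable constraints: one y-axis crossing is at y = 0; it meets the x-axis at x = 0 (among the integer gridlines).
(c) These observations pin down the coefficients.

2*x^3 + x^2*y - 3*y^3 - y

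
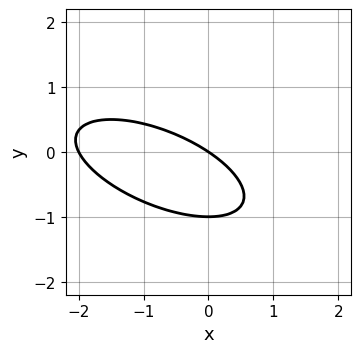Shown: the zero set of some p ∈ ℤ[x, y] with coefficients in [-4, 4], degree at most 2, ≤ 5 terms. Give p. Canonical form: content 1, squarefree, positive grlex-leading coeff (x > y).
x^2 + 2*x*y + 3*y^2 + 2*x + 3*y

1. Degree: the shape is more complex than any degree-1 curve, so deg p = 2.
2. Checking where it meets the axes: among the integer gridlines, it crosses the y-axis at y ∈ {-1, 0}; among the integer gridlines, it crosses the x-axis at x ∈ {-2, 0}.
3. Matching integer coefficients to the picture gives p.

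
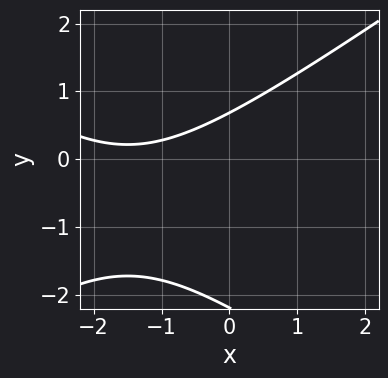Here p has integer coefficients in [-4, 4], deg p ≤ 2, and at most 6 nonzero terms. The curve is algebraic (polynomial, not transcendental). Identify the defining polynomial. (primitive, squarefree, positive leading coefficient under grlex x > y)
1. The degree is 2 — a generic line meets the curve in up to 2 points.
2. Observable constraints: the curve avoids every integer x-axis point in the box.
3. Assembling these constraints gives the stated polynomial.

x^2 - 2*y^2 + 3*x - 3*y + 3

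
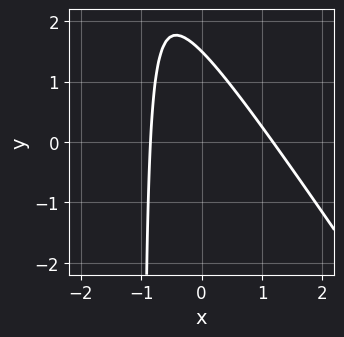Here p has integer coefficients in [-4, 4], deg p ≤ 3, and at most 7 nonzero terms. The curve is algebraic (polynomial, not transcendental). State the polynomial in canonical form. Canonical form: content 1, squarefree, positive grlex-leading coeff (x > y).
First, deg p = 2. A generic line meets the curve in up to 2 points.
Finally, putting this together gives p.

3*x^2 + 2*x*y - x + 2*y - 3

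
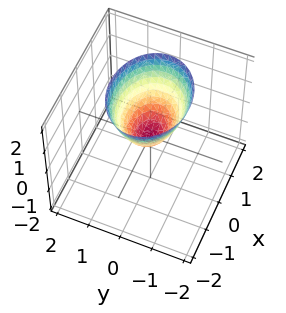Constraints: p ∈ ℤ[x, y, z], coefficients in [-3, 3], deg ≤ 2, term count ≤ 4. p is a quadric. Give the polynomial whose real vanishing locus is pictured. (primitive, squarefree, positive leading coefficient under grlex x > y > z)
2*x^2 + 3*y^2 - 2*z

1. The degree is 2 — a single bowl opening along one axis; a quadric.
2. Symmetries: the y ↦ −y reflection is a symmetry, so y appears only in even powers; the x ↦ −x reflection is a symmetry, so x appears only in even powers.
3. Observable constraints: it crosses the x-axis at the gridline x = 0; one z-axis crossing is at z = 0; one y-axis crossing is at y = 0.
4. The integer polynomial consistent with all of this is the stated p.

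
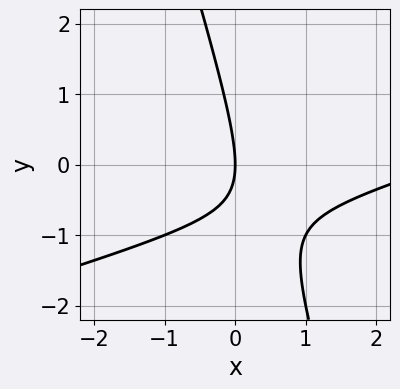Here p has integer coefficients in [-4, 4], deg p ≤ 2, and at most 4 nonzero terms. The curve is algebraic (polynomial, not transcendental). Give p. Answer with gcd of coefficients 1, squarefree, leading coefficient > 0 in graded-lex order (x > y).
x^2 - 3*x*y - y^2 - 3*x

Degree: the shape is more complex than any degree-1 curve, so deg p = 2.
Checking where it meets the axes: it crosses the y-axis at the gridline y = 0; one x-axis crossing is at x = 0.
Solving for integer coefficients yields p as stated.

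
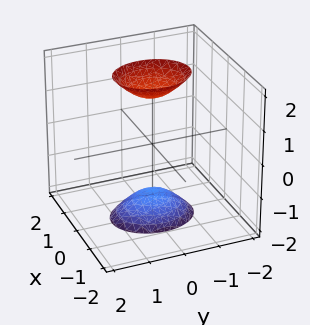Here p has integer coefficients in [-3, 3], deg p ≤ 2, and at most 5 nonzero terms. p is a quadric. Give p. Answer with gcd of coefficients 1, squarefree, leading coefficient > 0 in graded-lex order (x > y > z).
(a) The picture has 2 separate pieces. Treating them together as one polynomial.
(b) The degree is 2 — two separate bowl-shaped sheets opening away from each other; a quadric.
(c) Symmetries: mirror symmetry x ↦ −x ⇒ only even powers of x; mirror symmetry z ↦ −z ⇒ only even powers of z; mirror symmetry y ↦ −y ⇒ only even powers of y.
(d) From the visible intercepts: it misses every integer gridline on the y-axis; the surface avoids every integer x-axis point in the box.
(e) Matching integer coefficients to the picture gives p.

3*x^2 + 2*y^2 - z^2 + 2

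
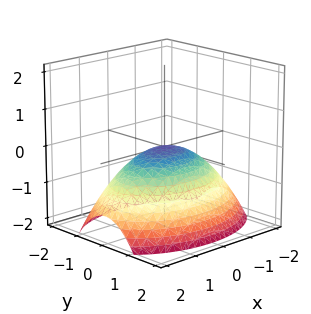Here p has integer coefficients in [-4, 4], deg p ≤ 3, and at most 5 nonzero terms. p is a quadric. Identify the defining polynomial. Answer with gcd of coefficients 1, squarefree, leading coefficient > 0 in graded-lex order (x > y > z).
Degree: a paraboloid; a quadric, so deg p = 2.
Symmetries: it's symmetric under y → −y, forcing even powers of y; mirror symmetry x ↦ −x ⇒ only even powers of x.
Against the integer gridlines: it crosses the y-axis at the gridline y = 0; it meets the x-axis at x = 0 (among the integer gridlines).
Solving for integer coefficients yields p as stated.

x^2 + 2*y^2 + 3*z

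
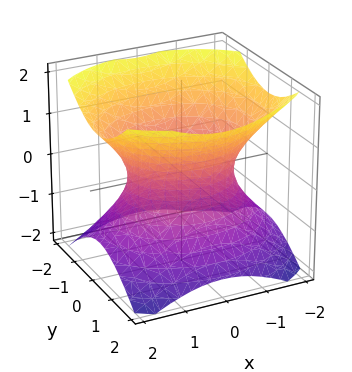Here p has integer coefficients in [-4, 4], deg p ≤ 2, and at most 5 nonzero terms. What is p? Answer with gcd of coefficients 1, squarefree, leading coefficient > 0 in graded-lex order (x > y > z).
2*x^2 + 3*y^2 - 3*z^2 - 3

1. The degree is 2 — an hourglass — one-sheet hyperboloid; a quadric.
2. Symmetries: it's symmetric under y → −y, forcing even powers of y; the z ↦ −z reflection is a symmetry, so z appears only in even powers; the x ↦ −x reflection is a symmetry, so x appears only in even powers.
3. From the axis intercepts and sections: it misses every integer gridline on the z-axis; the y-axis gridline crossings are at y ∈ {-1, 1}.
4. Together with the visible shape, these determine p as stated.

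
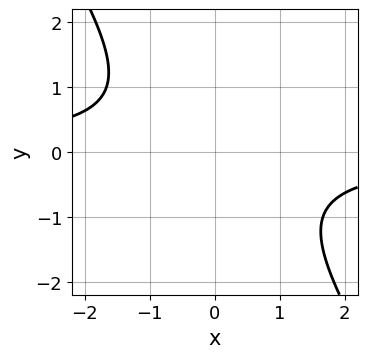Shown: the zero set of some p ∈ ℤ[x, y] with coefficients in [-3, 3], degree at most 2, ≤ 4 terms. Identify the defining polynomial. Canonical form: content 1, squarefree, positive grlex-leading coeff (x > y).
First, deg p = 2.
Then, against the integer gridlines: the curve avoids every integer y-axis point in the box; the curve avoids every integer x-axis point in the box.
Finally, matching integer coefficients to the picture gives p.

3*x*y + 2*y^2 + 3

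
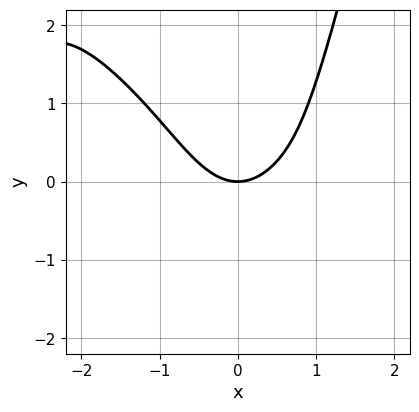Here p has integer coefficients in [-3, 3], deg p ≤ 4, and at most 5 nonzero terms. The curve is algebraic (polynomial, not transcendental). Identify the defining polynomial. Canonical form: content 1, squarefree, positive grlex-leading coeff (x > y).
(a) The degree is 4 — no degree-3 curve has this shape.
(b) From the axis intercepts and sections: it meets the x-axis at x = 0 (among the integer gridlines); one y-axis crossing is at y = 0.
(c) These observations pin down the coefficients.

x^3*y + x^2*y^2 - y^3 + 3*x^2 - 3*y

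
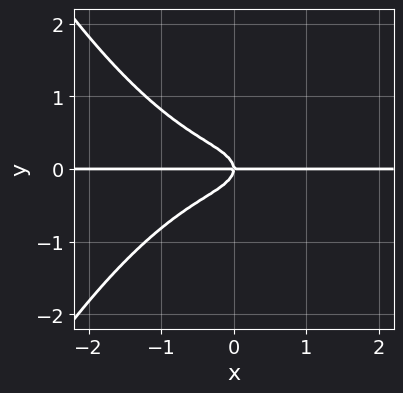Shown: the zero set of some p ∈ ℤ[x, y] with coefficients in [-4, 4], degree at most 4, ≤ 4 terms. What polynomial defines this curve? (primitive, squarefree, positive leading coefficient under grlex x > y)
deg p = 4. No degree-3 curve has this shape.
Checking where it meets the axes: one y-axis crossing is at y = 0; every point of the x-axis in the box is on the curve.
Fitting integer coefficients to these (and the overall shape) gives p.

x^3*y + 3*y^3 + x*y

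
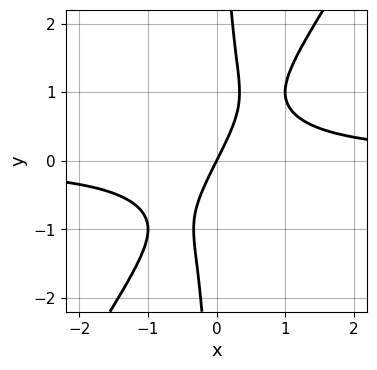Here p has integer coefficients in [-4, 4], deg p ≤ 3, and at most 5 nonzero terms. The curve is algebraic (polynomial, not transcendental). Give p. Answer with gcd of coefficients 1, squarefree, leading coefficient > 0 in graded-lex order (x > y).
3*x^2*y - 2*x*y^2 - 2*x + y

Degree: no degree-2 curve has this shape, so deg p = 3.
From the visible intercepts: it meets the x-axis at x = 0 (among the integer gridlines); one y-axis crossing is at y = 0.
Putting this together gives p.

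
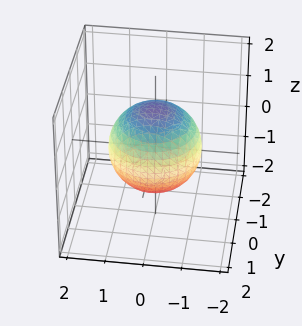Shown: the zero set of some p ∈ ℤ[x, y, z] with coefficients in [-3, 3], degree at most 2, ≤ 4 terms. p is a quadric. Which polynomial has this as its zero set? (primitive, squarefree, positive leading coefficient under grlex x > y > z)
1. The degree is 2 — bounded and convex; a quadric.
2. Symmetries: mirror symmetry z ↦ −z ⇒ only even powers of z; every cross-section ⟂ z is a circle, so x, y appear only via x² + y².
3. Checking where it meets the axes: a circular section at z = -1 has radius between 0 and 1.
4. These observations pin down the coefficients.

2*x^2 + 2*y^2 + 2*z^2 - 3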